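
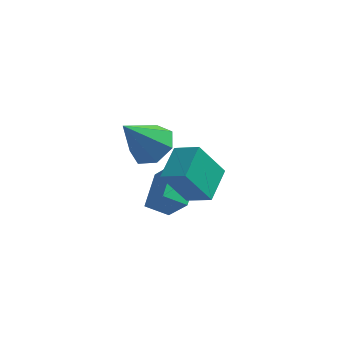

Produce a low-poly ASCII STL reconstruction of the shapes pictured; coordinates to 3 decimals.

solid 
facet normal -0.515 -0.139 0.846
outer loop
vertex -0.358 1.792 1.625
vertex -1.411 2.249 1.059
vertex -0.764 0.231 1.121
endloop
endfacet
facet normal 0.823 -0.357 0.442
outer loop
vertex 0.271 0.511 -0.579
vertex -0.358 1.792 1.625
vertex -0.764 0.231 1.121
endloop
endfacet
facet normal -0.515 -0.139 0.846
outer loop
vertex -0.764 0.231 1.121
vertex -1.411 2.249 1.059
vertex -1.817 0.688 0.555
endloop
endfacet
facet normal -0.240 -0.924 -0.298
outer loop
vertex -1.817 0.688 0.555
vertex 0.271 0.511 -0.579
vertex -0.764 0.231 1.121
endloop
endfacet
facet normal 0.240 0.924 0.298
outer loop
vertex -0.358 1.792 1.625
vertex -0.376 2.529 -0.641
vertex -1.411 2.249 1.059
endloop
endfacet
facet normal 0.823 -0.357 0.442
outer loop
vertex 0.677 2.072 -0.075
vertex -0.358 1.792 1.625
vertex 0.271 0.511 -0.579
endloop
endfacet
facet normal 0.240 0.924 0.298
outer loop
vertex 0.677 2.072 -0.075
vertex -0.376 2.529 -0.641
vertex -0.358 1.792 1.625
endloop
endfacet
facet normal -0.823 0.357 -0.442
outer loop
vertex -1.411 2.249 1.059
vertex -0.376 2.529 -0.641
vertex -1.817 0.688 0.555
endloop
endfacet
facet normal -0.240 -0.924 -0.298
outer loop
vertex -0.782 0.968 -1.145
vertex 0.271 0.511 -0.579
vertex -1.817 0.688 0.555
endloop
endfacet
facet normal -0.823 0.357 -0.442
outer loop
vertex -1.817 0.688 0.555
vertex -0.376 2.529 -0.641
vertex -0.782 0.968 -1.145
endloop
endfacet
facet normal 0.515 0.139 -0.846
outer loop
vertex -0.782 0.968 -1.145
vertex 0.677 2.072 -0.075
vertex 0.271 0.511 -0.579
endloop
endfacet
facet normal 0.515 0.139 -0.846
outer loop
vertex -0.376 2.529 -0.641
vertex 0.677 2.072 -0.075
vertex -0.782 0.968 -1.145
endloop
endfacet
facet normal 0.495 0.330 -0.804
outer loop
vertex -1.374 1.161 2.011
vertex -2.246 1.667 1.682
vertex -1.469 2.026 2.308
endloop
endfacet
facet normal 0.589 -0.204 0.782
outer loop
vertex -1.374 1.161 2.011
vertex -1.469 2.026 2.308
vertex -3.314 0.953 3.418
endloop
endfacet
facet normal 0.495 0.330 -0.804
outer loop
vertex -1.469 2.026 2.308
vertex -2.246 1.667 1.682
vertex -2.149 2.621 2.134
endloop
endfacet
facet normal 0.218 0.495 0.841
outer loop
vertex -1.469 2.026 2.308
vertex -2.149 2.621 2.134
vertex -3.314 0.953 3.418
endloop
endfacet
facet normal 0.495 0.331 -0.804
outer loop
vertex -2.149 2.621 2.134
vertex -2.246 1.667 1.682
vertex -2.902 2.498 1.62
endloop
endfacet
facet normal -0.467 0.721 0.512
outer loop
vertex -2.149 2.621 2.134
vertex -2.902 2.498 1.62
vertex -3.314 0.953 3.418
endloop
endfacet
facet normal 0.495 0.331 -0.804
outer loop
vertex -2.902 2.498 1.62
vertex -2.246 1.667 1.682
vertex -3.16 1.749 1.153
endloop
endfacet
facet normal -0.952 0.302 0.041
outer loop
vertex -2.902 2.498 1.62
vertex -3.16 1.749 1.153
vertex -3.314 0.953 3.418
endloop
endfacet
facet normal 0.495 0.331 -0.803
outer loop
vertex -3.16 1.749 1.153
vertex -2.246 1.667 1.682
vertex -2.73 0.939 1.084
endloop
endfacet
facet normal -0.870 -0.444 -0.215
outer loop
vertex -3.16 1.749 1.153
vertex -2.73 0.939 1.084
vertex -3.314 0.953 3.418
endloop
endfacet
facet normal 0.495 0.331 -0.803
outer loop
vertex -2.73 0.939 1.084
vertex -2.246 1.667 1.682
vertex -1.935 0.677 1.466
endloop
endfacet
facet normal -0.284 -0.957 -0.065
outer loop
vertex -2.73 0.939 1.084
vertex -1.935 0.677 1.466
vertex -3.314 0.953 3.418
endloop
endfacet
facet normal 0.495 0.331 -0.803
outer loop
vertex -1.935 0.677 1.466
vertex -2.246 1.667 1.682
vertex -1.374 1.161 2.011
endloop
endfacet
facet normal 0.366 -0.850 0.379
outer loop
vertex -1.935 0.677 1.466
vertex -1.374 1.161 2.011
vertex -3.314 0.953 3.418
endloop
endfacet
facet normal -0.481 0.380 -0.790
outer loop
vertex -2.645 2.167 -2.831
vertex -2.398 3.819 -2.186
vertex -1.641 2.242 -3.407
endloop
endfacet
facet normal -0.138 -0.923 -0.360
outer loop
vertex -0.802 1.581 -2.034
vertex -2.645 2.167 -2.831
vertex -1.641 2.242 -3.407
endloop
endfacet
facet normal -0.482 0.380 -0.789
outer loop
vertex -1.641 2.242 -3.407
vertex -2.398 3.819 -2.186
vertex -1.394 3.894 -2.763
endloop
endfacet
facet normal 0.865 0.065 -0.498
outer loop
vertex -1.394 3.894 -2.763
vertex -0.802 1.581 -2.034
vertex -1.641 2.242 -3.407
endloop
endfacet
facet normal -0.865 -0.065 0.497
outer loop
vertex -2.645 2.167 -2.831
vertex -1.559 3.158 -0.813
vertex -2.398 3.819 -2.186
endloop
endfacet
facet normal -0.138 -0.923 -0.360
outer loop
vertex -1.806 1.506 -1.457
vertex -2.645 2.167 -2.831
vertex -0.802 1.581 -2.034
endloop
endfacet
facet normal -0.865 -0.064 0.497
outer loop
vertex -1.806 1.506 -1.457
vertex -1.559 3.158 -0.813
vertex -2.645 2.167 -2.831
endloop
endfacet
facet normal 0.138 0.923 0.360
outer loop
vertex -2.398 3.819 -2.186
vertex -1.559 3.158 -0.813
vertex -1.394 3.894 -2.763
endloop
endfacet
facet normal 0.865 0.065 -0.497
outer loop
vertex -0.555 3.233 -1.389
vertex -0.802 1.581 -2.034
vertex -1.394 3.894 -2.763
endloop
endfacet
facet normal 0.138 0.923 0.360
outer loop
vertex -1.394 3.894 -2.763
vertex -1.559 3.158 -0.813
vertex -0.555 3.233 -1.389
endloop
endfacet
facet normal 0.482 -0.380 0.789
outer loop
vertex -0.555 3.233 -1.389
vertex -1.806 1.506 -1.457
vertex -0.802 1.581 -2.034
endloop
endfacet
facet normal 0.482 -0.380 0.790
outer loop
vertex -1.559 3.158 -0.813
vertex -1.806 1.506 -1.457
vertex -0.555 3.233 -1.389
endloop
endfacet

endsolid


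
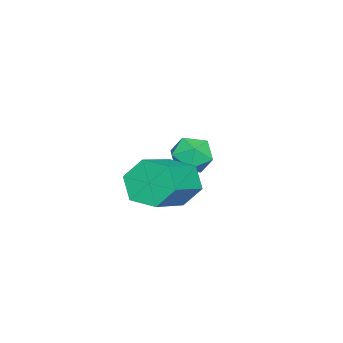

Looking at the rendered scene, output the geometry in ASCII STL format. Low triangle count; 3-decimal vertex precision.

solid 
facet normal -0.629 -0.055 0.775
outer loop
vertex -3.712 -1.941 1.856
vertex -4.083 -2.533 1.513
vertex -3.484 -2.673 1.989
endloop
endfacet
facet normal 0.012 0.182 0.983
outer loop
vertex -3.712 -1.941 1.856
vertex -3.484 -2.673 1.989
vertex -2.954 -2.114 1.879
endloop
endfacet
facet normal 0.158 0.774 0.613
outer loop
vertex -3.712 -1.941 1.856
vertex -2.954 -2.114 1.879
vertex -3.226 -1.628 1.336
endloop
endfacet
facet normal -0.392 0.903 0.177
outer loop
vertex -3.712 -1.941 1.856
vertex -3.226 -1.628 1.336
vertex -3.924 -1.887 1.109
endloop
endfacet
facet normal -0.878 0.390 0.277
outer loop
vertex -3.712 -1.941 1.856
vertex -3.924 -1.887 1.109
vertex -4.083 -2.533 1.513
endloop
endfacet
facet normal 0.496 -0.311 0.811
outer loop
vertex -2.954 -2.114 1.879
vertex -3.484 -2.673 1.989
vertex -2.856 -2.813 1.551
endloop
endfacet
facet normal -0.539 -0.696 0.474
outer loop
vertex -3.484 -2.673 1.989
vertex -4.083 -2.533 1.513
vertex -3.554 -3.072 1.324
endloop
endfacet
facet normal -0.943 0.024 -0.333
outer loop
vertex -4.083 -2.533 1.513
vertex -3.924 -1.887 1.109
vertex -3.826 -2.586 0.781
endloop
endfacet
facet normal -0.156 0.854 -0.496
outer loop
vertex -3.924 -1.887 1.109
vertex -3.226 -1.628 1.336
vertex -3.296 -2.027 0.671
endloop
endfacet
facet normal 0.734 0.646 0.211
outer loop
vertex -3.226 -1.628 1.336
vertex -2.954 -2.114 1.879
vertex -2.697 -2.167 1.147
endloop
endfacet
facet normal 0.392 -0.903 -0.177
outer loop
vertex -3.068 -2.759 0.804
vertex -2.856 -2.813 1.551
vertex -3.554 -3.072 1.324
endloop
endfacet
facet normal -0.158 -0.774 -0.613
outer loop
vertex -3.068 -2.759 0.804
vertex -3.554 -3.072 1.324
vertex -3.826 -2.586 0.781
endloop
endfacet
facet normal -0.012 -0.182 -0.983
outer loop
vertex -3.068 -2.759 0.804
vertex -3.826 -2.586 0.781
vertex -3.296 -2.027 0.671
endloop
endfacet
facet normal 0.629 0.055 -0.775
outer loop
vertex -3.068 -2.759 0.804
vertex -3.296 -2.027 0.671
vertex -2.697 -2.167 1.147
endloop
endfacet
facet normal 0.878 -0.390 -0.277
outer loop
vertex -3.068 -2.759 0.804
vertex -2.697 -2.167 1.147
vertex -2.856 -2.813 1.551
endloop
endfacet
facet normal 0.156 -0.854 0.496
outer loop
vertex -3.554 -3.072 1.324
vertex -2.856 -2.813 1.551
vertex -3.484 -2.673 1.989
endloop
endfacet
facet normal -0.734 -0.646 -0.211
outer loop
vertex -3.826 -2.586 0.781
vertex -3.554 -3.072 1.324
vertex -4.083 -2.533 1.513
endloop
endfacet
facet normal -0.496 0.311 -0.811
outer loop
vertex -3.296 -2.027 0.671
vertex -3.826 -2.586 0.781
vertex -3.924 -1.887 1.109
endloop
endfacet
facet normal 0.539 0.696 -0.474
outer loop
vertex -2.697 -2.167 1.147
vertex -3.296 -2.027 0.671
vertex -3.226 -1.628 1.336
endloop
endfacet
facet normal 0.943 -0.024 0.333
outer loop
vertex -2.856 -2.813 1.551
vertex -2.697 -2.167 1.147
vertex -2.954 -2.114 1.879
endloop
endfacet
facet normal -0.881 0.191 -0.432
outer loop
vertex -0.689 -1.799 0.746
vertex -1.1 -2.131 1.438
vertex -0.904 -1.283 1.413
endloop
endfacet
facet normal 0.403 0.782 -0.475
outer loop
vertex -0.689 -1.799 0.746
vertex -0.904 -1.283 1.413
vertex 0.871 -2.138 1.51
endloop
endfacet
facet normal 0.403 0.782 -0.475
outer loop
vertex 0.871 -2.138 1.51
vertex -0.904 -1.283 1.413
vertex 0.656 -1.622 2.177
endloop
endfacet
facet normal 0.881 -0.191 0.432
outer loop
vertex 0.871 -2.138 1.51
vertex 0.656 -1.622 2.177
vertex 0.46 -2.469 2.202
endloop
endfacet
facet normal -0.881 0.191 -0.432
outer loop
vertex -0.904 -1.283 1.413
vertex -1.1 -2.131 1.438
vertex -1.315 -1.615 2.105
endloop
endfacet
facet normal -0.012 0.904 0.427
outer loop
vertex -0.904 -1.283 1.413
vertex -1.315 -1.615 2.105
vertex 0.656 -1.622 2.177
endloop
endfacet
facet normal -0.012 0.904 0.427
outer loop
vertex 0.656 -1.622 2.177
vertex -1.315 -1.615 2.105
vertex 0.246 -1.954 2.869
endloop
endfacet
facet normal 0.882 -0.191 0.431
outer loop
vertex 0.656 -1.622 2.177
vertex 0.246 -1.954 2.869
vertex 0.46 -2.469 2.202
endloop
endfacet
facet normal -0.881 0.191 -0.432
outer loop
vertex -1.315 -1.615 2.105
vertex -1.1 -2.131 1.438
vertex -1.511 -2.462 2.13
endloop
endfacet
facet normal -0.415 0.123 0.902
outer loop
vertex -1.315 -1.615 2.105
vertex -1.511 -2.462 2.13
vertex 0.246 -1.954 2.869
endloop
endfacet
facet normal -0.415 0.123 0.902
outer loop
vertex 0.246 -1.954 2.869
vertex -1.511 -2.462 2.13
vertex 0.049 -2.801 2.894
endloop
endfacet
facet normal 0.881 -0.192 0.431
outer loop
vertex 0.246 -1.954 2.869
vertex 0.049 -2.801 2.894
vertex 0.46 -2.469 2.202
endloop
endfacet
facet normal -0.881 0.191 -0.432
outer loop
vertex -1.511 -2.462 2.13
vertex -1.1 -2.131 1.438
vertex -1.296 -2.978 1.463
endloop
endfacet
facet normal -0.403 -0.782 0.475
outer loop
vertex -1.511 -2.462 2.13
vertex -1.296 -2.978 1.463
vertex 0.049 -2.801 2.894
endloop
endfacet
facet normal -0.403 -0.782 0.475
outer loop
vertex 0.049 -2.801 2.894
vertex -1.296 -2.978 1.463
vertex 0.264 -3.317 2.227
endloop
endfacet
facet normal 0.881 -0.191 0.432
outer loop
vertex 0.049 -2.801 2.894
vertex 0.264 -3.317 2.227
vertex 0.46 -2.469 2.202
endloop
endfacet
facet normal -0.882 0.191 -0.431
outer loop
vertex -1.296 -2.978 1.463
vertex -1.1 -2.131 1.438
vertex -0.886 -2.646 0.771
endloop
endfacet
facet normal 0.012 -0.904 -0.427
outer loop
vertex -1.296 -2.978 1.463
vertex -0.886 -2.646 0.771
vertex 0.264 -3.317 2.227
endloop
endfacet
facet normal 0.012 -0.904 -0.427
outer loop
vertex 0.264 -3.317 2.227
vertex -0.886 -2.646 0.771
vertex 0.675 -2.985 1.535
endloop
endfacet
facet normal 0.881 -0.191 0.432
outer loop
vertex 0.264 -3.317 2.227
vertex 0.675 -2.985 1.535
vertex 0.46 -2.469 2.202
endloop
endfacet
facet normal -0.881 0.192 -0.431
outer loop
vertex -0.886 -2.646 0.771
vertex -1.1 -2.131 1.438
vertex -0.689 -1.799 0.746
endloop
endfacet
facet normal 0.415 -0.123 -0.902
outer loop
vertex -0.886 -2.646 0.771
vertex -0.689 -1.799 0.746
vertex 0.675 -2.985 1.535
endloop
endfacet
facet normal 0.415 -0.123 -0.902
outer loop
vertex 0.675 -2.985 1.535
vertex -0.689 -1.799 0.746
vertex 0.871 -2.138 1.51
endloop
endfacet
facet normal 0.881 -0.191 0.432
outer loop
vertex 0.675 -2.985 1.535
vertex 0.871 -2.138 1.51
vertex 0.46 -2.469 2.202
endloop
endfacet

endsolid


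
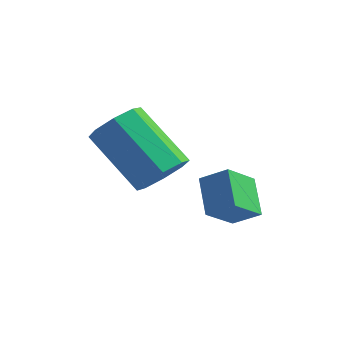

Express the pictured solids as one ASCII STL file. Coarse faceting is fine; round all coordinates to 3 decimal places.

solid 
facet normal -0.832 -0.147 -0.535
outer loop
vertex -1.687 2.28 -3.362
vertex -1.377 3.158 -4.086
vertex -1.096 1.492 -4.064
endloop
endfacet
facet normal -0.262 -0.744 0.615
outer loop
vertex -0.363 1.622 -3.594
vertex -1.687 2.28 -3.362
vertex -1.096 1.492 -4.064
endloop
endfacet
facet normal -0.832 -0.147 -0.534
outer loop
vertex -1.096 1.492 -4.064
vertex -1.377 3.158 -4.086
vertex -0.786 2.37 -4.789
endloop
endfacet
facet normal 0.488 -0.652 -0.581
outer loop
vertex -0.786 2.37 -4.789
vertex -0.363 1.622 -3.594
vertex -1.096 1.492 -4.064
endloop
endfacet
facet normal -0.488 0.651 0.581
outer loop
vertex -1.687 2.28 -3.362
vertex -0.644 3.288 -3.616
vertex -1.377 3.158 -4.086
endloop
endfacet
facet normal -0.262 -0.744 0.614
outer loop
vertex -0.954 2.41 -2.891
vertex -1.687 2.28 -3.362
vertex -0.363 1.622 -3.594
endloop
endfacet
facet normal -0.488 0.652 0.580
outer loop
vertex -0.954 2.41 -2.891
vertex -0.644 3.288 -3.616
vertex -1.687 2.28 -3.362
endloop
endfacet
facet normal 0.262 0.744 -0.614
outer loop
vertex -1.377 3.158 -4.086
vertex -0.644 3.288 -3.616
vertex -0.786 2.37 -4.789
endloop
endfacet
facet normal 0.489 -0.651 -0.581
outer loop
vertex -0.053 2.5 -4.318
vertex -0.363 1.622 -3.594
vertex -0.786 2.37 -4.789
endloop
endfacet
facet normal 0.263 0.744 -0.614
outer loop
vertex -0.786 2.37 -4.789
vertex -0.644 3.288 -3.616
vertex -0.053 2.5 -4.318
endloop
endfacet
facet normal 0.832 0.147 0.535
outer loop
vertex -0.053 2.5 -4.318
vertex -0.954 2.41 -2.891
vertex -0.363 1.622 -3.594
endloop
endfacet
facet normal 0.832 0.148 0.535
outer loop
vertex -0.644 3.288 -3.616
vertex -0.954 2.41 -2.891
vertex -0.053 2.5 -4.318
endloop
endfacet
facet normal 0.751 -0.164 -0.640
outer loop
vertex -1.629 1.256 -2.233
vertex -2.14 1.263 -2.835
vertex -1.706 1.809 -2.465
endloop
endfacet
facet normal 0.648 0.370 0.666
outer loop
vertex -1.629 1.256 -2.233
vertex -1.706 1.809 -2.465
vertex -3.169 1.591 -0.922
endloop
endfacet
facet normal 0.648 0.370 0.666
outer loop
vertex -3.169 1.591 -0.922
vertex -1.706 1.809 -2.465
vertex -3.246 2.144 -1.154
endloop
endfacet
facet normal -0.752 0.163 0.639
outer loop
vertex -3.169 1.591 -0.922
vertex -3.246 2.144 -1.154
vertex -3.68 1.597 -1.525
endloop
endfacet
facet normal 0.751 -0.164 -0.639
outer loop
vertex -1.706 1.809 -2.465
vertex -2.14 1.263 -2.835
vertex -2.037 2.042 -2.914
endloop
endfacet
facet normal 0.368 0.908 0.200
outer loop
vertex -1.706 1.809 -2.465
vertex -2.037 2.042 -2.914
vertex -3.246 2.144 -1.154
endloop
endfacet
facet normal 0.367 0.908 0.200
outer loop
vertex -3.246 2.144 -1.154
vertex -2.037 2.042 -2.914
vertex -3.578 2.377 -1.603
endloop
endfacet
facet normal -0.751 0.162 0.640
outer loop
vertex -3.246 2.144 -1.154
vertex -3.578 2.377 -1.603
vertex -3.68 1.597 -1.525
endloop
endfacet
facet normal 0.751 -0.164 -0.640
outer loop
vertex -2.037 2.042 -2.914
vertex -2.14 1.263 -2.835
vertex -2.429 1.819 -3.317
endloop
endfacet
facet normal -0.127 0.915 -0.383
outer loop
vertex -2.037 2.042 -2.914
vertex -2.429 1.819 -3.317
vertex -3.578 2.377 -1.603
endloop
endfacet
facet normal -0.128 0.914 -0.384
outer loop
vertex -3.578 2.377 -1.603
vertex -2.429 1.819 -3.317
vertex -3.969 2.153 -2.006
endloop
endfacet
facet normal -0.752 0.162 0.639
outer loop
vertex -3.578 2.377 -1.603
vertex -3.969 2.153 -2.006
vertex -3.68 1.597 -1.525
endloop
endfacet
facet normal 0.752 -0.163 -0.639
outer loop
vertex -2.429 1.819 -3.317
vertex -2.14 1.263 -2.835
vertex -2.651 1.269 -3.438
endloop
endfacet
facet normal -0.549 0.385 -0.742
outer loop
vertex -2.429 1.819 -3.317
vertex -2.651 1.269 -3.438
vertex -3.969 2.153 -2.006
endloop
endfacet
facet normal -0.548 0.385 -0.742
outer loop
vertex -3.969 2.153 -2.006
vertex -2.651 1.269 -3.438
vertex -4.191 1.604 -2.127
endloop
endfacet
facet normal -0.751 0.163 0.640
outer loop
vertex -3.969 2.153 -2.006
vertex -4.191 1.604 -2.127
vertex -3.68 1.597 -1.525
endloop
endfacet
facet normal 0.752 -0.163 -0.639
outer loop
vertex -2.651 1.269 -3.438
vertex -2.14 1.263 -2.835
vertex -2.574 0.716 -3.206
endloop
endfacet
facet normal -0.648 -0.370 -0.666
outer loop
vertex -2.651 1.269 -3.438
vertex -2.574 0.716 -3.206
vertex -4.191 1.604 -2.127
endloop
endfacet
facet normal -0.648 -0.370 -0.666
outer loop
vertex -4.191 1.604 -2.127
vertex -2.574 0.716 -3.206
vertex -4.114 1.051 -1.895
endloop
endfacet
facet normal -0.751 0.164 0.640
outer loop
vertex -4.191 1.604 -2.127
vertex -4.114 1.051 -1.895
vertex -3.68 1.597 -1.525
endloop
endfacet
facet normal 0.751 -0.162 -0.640
outer loop
vertex -2.574 0.716 -3.206
vertex -2.14 1.263 -2.835
vertex -2.242 0.483 -2.757
endloop
endfacet
facet normal -0.368 -0.908 -0.200
outer loop
vertex -2.574 0.716 -3.206
vertex -2.242 0.483 -2.757
vertex -4.114 1.051 -1.895
endloop
endfacet
facet normal -0.368 -0.908 -0.200
outer loop
vertex -4.114 1.051 -1.895
vertex -2.242 0.483 -2.757
vertex -3.783 0.818 -1.446
endloop
endfacet
facet normal -0.751 0.164 0.639
outer loop
vertex -4.114 1.051 -1.895
vertex -3.783 0.818 -1.446
vertex -3.68 1.597 -1.525
endloop
endfacet
facet normal 0.752 -0.162 -0.639
outer loop
vertex -2.242 0.483 -2.757
vertex -2.14 1.263 -2.835
vertex -1.851 0.707 -2.354
endloop
endfacet
facet normal 0.128 -0.914 0.384
outer loop
vertex -2.242 0.483 -2.757
vertex -1.851 0.707 -2.354
vertex -3.783 0.818 -1.446
endloop
endfacet
facet normal 0.127 -0.915 0.383
outer loop
vertex -3.783 0.818 -1.446
vertex -1.851 0.707 -2.354
vertex -3.391 1.041 -1.043
endloop
endfacet
facet normal -0.751 0.164 0.640
outer loop
vertex -3.783 0.818 -1.446
vertex -3.391 1.041 -1.043
vertex -3.68 1.597 -1.525
endloop
endfacet
facet normal 0.751 -0.163 -0.640
outer loop
vertex -1.851 0.707 -2.354
vertex -2.14 1.263 -2.835
vertex -1.629 1.256 -2.233
endloop
endfacet
facet normal 0.548 -0.385 0.742
outer loop
vertex -1.851 0.707 -2.354
vertex -1.629 1.256 -2.233
vertex -3.391 1.041 -1.043
endloop
endfacet
facet normal 0.548 -0.385 0.742
outer loop
vertex -3.391 1.041 -1.043
vertex -1.629 1.256 -2.233
vertex -3.169 1.591 -0.922
endloop
endfacet
facet normal -0.752 0.163 0.639
outer loop
vertex -3.391 1.041 -1.043
vertex -3.169 1.591 -0.922
vertex -3.68 1.597 -1.525
endloop
endfacet

endsolid


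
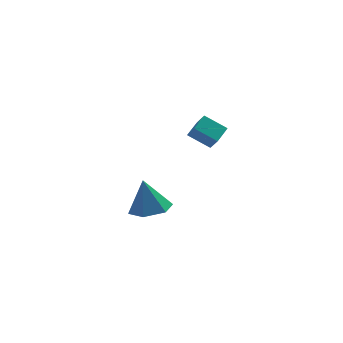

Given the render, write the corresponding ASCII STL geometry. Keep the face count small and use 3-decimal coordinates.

solid 
facet normal -0.614 -0.706 -0.353
outer loop
vertex -0.247 -2.326 1.788
vertex -0.428 -1.853 1.156
vertex 0.601 -2.775 1.211
endloop
endfacet
facet normal 0.223 -0.583 0.781
outer loop
vertex 1.148 -2.147 1.524
vertex -0.247 -2.326 1.788
vertex 0.601 -2.775 1.211
endloop
endfacet
facet normal -0.614 -0.707 -0.351
outer loop
vertex 0.601 -2.775 1.211
vertex -0.428 -1.853 1.156
vertex 0.42 -2.303 0.578
endloop
endfacet
facet normal 0.757 -0.402 -0.516
outer loop
vertex 0.42 -2.303 0.578
vertex 1.148 -2.147 1.524
vertex 0.601 -2.775 1.211
endloop
endfacet
facet normal -0.756 0.401 0.517
outer loop
vertex -0.247 -2.326 1.788
vertex 0.119 -1.225 1.469
vertex -0.428 -1.853 1.156
endloop
endfacet
facet normal 0.223 -0.584 0.781
outer loop
vertex 0.3 -1.697 2.102
vertex -0.247 -2.326 1.788
vertex 1.148 -2.147 1.524
endloop
endfacet
facet normal -0.757 0.401 0.516
outer loop
vertex 0.3 -1.697 2.102
vertex 0.119 -1.225 1.469
vertex -0.247 -2.326 1.788
endloop
endfacet
facet normal -0.223 0.583 -0.781
outer loop
vertex -0.428 -1.853 1.156
vertex 0.119 -1.225 1.469
vertex 0.42 -2.303 0.578
endloop
endfacet
facet normal 0.757 -0.400 -0.516
outer loop
vertex 0.967 -1.674 0.892
vertex 1.148 -2.147 1.524
vertex 0.42 -2.303 0.578
endloop
endfacet
facet normal -0.223 0.583 -0.781
outer loop
vertex 0.42 -2.303 0.578
vertex 0.119 -1.225 1.469
vertex 0.967 -1.674 0.892
endloop
endfacet
facet normal 0.615 0.706 0.352
outer loop
vertex 0.967 -1.674 0.892
vertex 0.3 -1.697 2.102
vertex 1.148 -2.147 1.524
endloop
endfacet
facet normal 0.614 0.707 0.352
outer loop
vertex 0.119 -1.225 1.469
vertex 0.3 -1.697 2.102
vertex 0.967 -1.674 0.892
endloop
endfacet
facet normal 0.155 -0.212 -0.965
outer loop
vertex -1.018 1.17 -4.596
vertex -1.503 0.337 -4.491
vertex -1.976 1.145 -4.744
endloop
endfacet
facet normal -0.064 0.966 0.251
outer loop
vertex -1.018 1.17 -4.596
vertex -1.976 1.145 -4.744
vertex -1.757 0.683 -2.909
endloop
endfacet
facet normal 0.154 -0.212 -0.965
outer loop
vertex -1.976 1.145 -4.744
vertex -1.503 0.337 -4.491
vertex -2.462 0.312 -4.639
endloop
endfacet
facet normal -0.828 0.512 0.228
outer loop
vertex -1.976 1.145 -4.744
vertex -2.462 0.312 -4.639
vertex -1.757 0.683 -2.909
endloop
endfacet
facet normal 0.154 -0.211 -0.965
outer loop
vertex -2.462 0.312 -4.639
vertex -1.503 0.337 -4.491
vertex -1.989 -0.496 -4.387
endloop
endfacet
facet normal -0.835 -0.359 0.417
outer loop
vertex -2.462 0.312 -4.639
vertex -1.989 -0.496 -4.387
vertex -1.757 0.683 -2.909
endloop
endfacet
facet normal 0.154 -0.211 -0.965
outer loop
vertex -1.989 -0.496 -4.387
vertex -1.503 0.337 -4.491
vertex -1.031 -0.472 -4.239
endloop
endfacet
facet normal -0.078 -0.773 0.629
outer loop
vertex -1.989 -0.496 -4.387
vertex -1.031 -0.472 -4.239
vertex -1.757 0.683 -2.909
endloop
endfacet
facet normal 0.153 -0.211 -0.965
outer loop
vertex -1.031 -0.472 -4.239
vertex -1.503 0.337 -4.491
vertex -0.545 0.361 -4.344
endloop
endfacet
facet normal 0.688 -0.319 0.652
outer loop
vertex -1.031 -0.472 -4.239
vertex -0.545 0.361 -4.344
vertex -1.757 0.683 -2.909
endloop
endfacet
facet normal 0.153 -0.211 -0.965
outer loop
vertex -0.545 0.361 -4.344
vertex -1.503 0.337 -4.491
vertex -1.018 1.17 -4.596
endloop
endfacet
facet normal 0.695 0.550 0.463
outer loop
vertex -0.545 0.361 -4.344
vertex -1.018 1.17 -4.596
vertex -1.757 0.683 -2.909
endloop
endfacet

endsolid


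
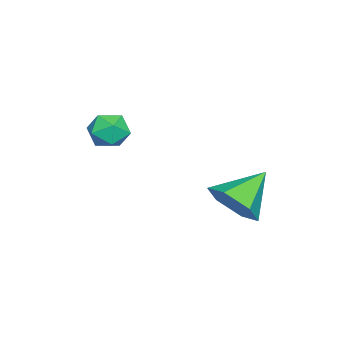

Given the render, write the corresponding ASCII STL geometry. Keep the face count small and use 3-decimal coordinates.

solid 
facet normal 0.702 -0.439 -0.560
outer loop
vertex -1.066 0.943 0.123
vertex -1.678 1.085 -0.755
vertex -0.969 1.845 -0.462
endloop
endfacet
facet normal 0.303 0.495 0.814
outer loop
vertex -1.066 0.943 0.123
vertex -0.969 1.845 -0.462
vertex -2.942 1.875 0.255
endloop
endfacet
facet normal 0.702 -0.438 -0.561
outer loop
vertex -0.969 1.845 -0.462
vertex -1.678 1.085 -0.755
vertex -1.582 1.988 -1.34
endloop
endfacet
facet normal 0.059 0.991 0.120
outer loop
vertex -0.969 1.845 -0.462
vertex -1.582 1.988 -1.34
vertex -2.942 1.875 0.255
endloop
endfacet
facet normal 0.702 -0.438 -0.561
outer loop
vertex -1.582 1.988 -1.34
vertex -1.678 1.085 -0.755
vertex -2.291 1.228 -1.633
endloop
endfacet
facet normal -0.568 0.698 -0.435
outer loop
vertex -1.582 1.988 -1.34
vertex -2.291 1.228 -1.633
vertex -2.942 1.875 0.255
endloop
endfacet
facet normal 0.702 -0.438 -0.561
outer loop
vertex -2.291 1.228 -1.633
vertex -1.678 1.085 -0.755
vertex -2.387 0.325 -1.048
endloop
endfacet
facet normal -0.951 -0.091 -0.297
outer loop
vertex -2.291 1.228 -1.633
vertex -2.387 0.325 -1.048
vertex -2.942 1.875 0.255
endloop
endfacet
facet normal 0.702 -0.439 -0.560
outer loop
vertex -2.387 0.325 -1.048
vertex -1.678 1.085 -0.755
vertex -1.775 0.183 -0.17
endloop
endfacet
facet normal -0.706 -0.587 0.397
outer loop
vertex -2.387 0.325 -1.048
vertex -1.775 0.183 -0.17
vertex -2.942 1.875 0.255
endloop
endfacet
facet normal 0.702 -0.439 -0.560
outer loop
vertex -1.775 0.183 -0.17
vertex -1.678 1.085 -0.755
vertex -1.066 0.943 0.123
endloop
endfacet
facet normal -0.079 -0.294 0.953
outer loop
vertex -1.775 0.183 -0.17
vertex -1.066 0.943 0.123
vertex -2.942 1.875 0.255
endloop
endfacet
facet normal -0.890 0.212 0.404
outer loop
vertex -1.067 -2.394 2.621
vertex -1.038 -3.073 3.041
vertex -0.738 -2.4 3.349
endloop
endfacet
facet normal -0.534 0.809 0.248
outer loop
vertex -1.067 -2.394 2.621
vertex -0.738 -2.4 3.349
vertex -0.391 -1.99 2.758
endloop
endfacet
facet normal -0.389 0.803 -0.451
outer loop
vertex -1.067 -2.394 2.621
vertex -0.391 -1.99 2.758
vertex -0.476 -2.41 2.083
endloop
endfacet
facet normal -0.656 0.202 -0.727
outer loop
vertex -1.067 -2.394 2.621
vertex -0.476 -2.41 2.083
vertex -0.876 -3.08 2.258
endloop
endfacet
facet normal -0.966 -0.164 -0.198
outer loop
vertex -1.067 -2.394 2.621
vertex -0.876 -3.08 2.258
vertex -1.038 -3.073 3.041
endloop
endfacet
facet normal 0.086 0.794 0.601
outer loop
vertex -0.391 -1.99 2.758
vertex -0.738 -2.4 3.349
vertex 0.056 -2.42 3.262
endloop
endfacet
facet normal -0.491 -0.172 0.854
outer loop
vertex -0.738 -2.4 3.349
vertex -1.038 -3.073 3.041
vertex -0.344 -3.09 3.437
endloop
endfacet
facet normal -0.615 -0.780 -0.120
outer loop
vertex -1.038 -3.073 3.041
vertex -0.876 -3.08 2.258
vertex -0.429 -3.51 2.762
endloop
endfacet
facet normal -0.112 -0.188 -0.976
outer loop
vertex -0.876 -3.08 2.258
vertex -0.476 -2.41 2.083
vertex -0.082 -3.1 2.171
endloop
endfacet
facet normal 0.321 0.785 -0.529
outer loop
vertex -0.476 -2.41 2.083
vertex -0.391 -1.99 2.758
vertex 0.218 -2.427 2.479
endloop
endfacet
facet normal 0.656 -0.202 0.727
outer loop
vertex 0.247 -3.106 2.899
vertex 0.056 -2.42 3.262
vertex -0.344 -3.09 3.437
endloop
endfacet
facet normal 0.389 -0.803 0.451
outer loop
vertex 0.247 -3.106 2.899
vertex -0.344 -3.09 3.437
vertex -0.429 -3.51 2.762
endloop
endfacet
facet normal 0.534 -0.809 -0.248
outer loop
vertex 0.247 -3.106 2.899
vertex -0.429 -3.51 2.762
vertex -0.082 -3.1 2.171
endloop
endfacet
facet normal 0.890 -0.212 -0.404
outer loop
vertex 0.247 -3.106 2.899
vertex -0.082 -3.1 2.171
vertex 0.218 -2.427 2.479
endloop
endfacet
facet normal 0.966 0.164 0.198
outer loop
vertex 0.247 -3.106 2.899
vertex 0.218 -2.427 2.479
vertex 0.056 -2.42 3.262
endloop
endfacet
facet normal 0.112 0.188 0.976
outer loop
vertex -0.344 -3.09 3.437
vertex 0.056 -2.42 3.262
vertex -0.738 -2.4 3.349
endloop
endfacet
facet normal -0.321 -0.785 0.529
outer loop
vertex -0.429 -3.51 2.762
vertex -0.344 -3.09 3.437
vertex -1.038 -3.073 3.041
endloop
endfacet
facet normal -0.086 -0.794 -0.601
outer loop
vertex -0.082 -3.1 2.171
vertex -0.429 -3.51 2.762
vertex -0.876 -3.08 2.258
endloop
endfacet
facet normal 0.491 0.172 -0.854
outer loop
vertex 0.218 -2.427 2.479
vertex -0.082 -3.1 2.171
vertex -0.476 -2.41 2.083
endloop
endfacet
facet normal 0.615 0.780 0.120
outer loop
vertex 0.056 -2.42 3.262
vertex 0.218 -2.427 2.479
vertex -0.391 -1.99 2.758
endloop
endfacet

endsolid


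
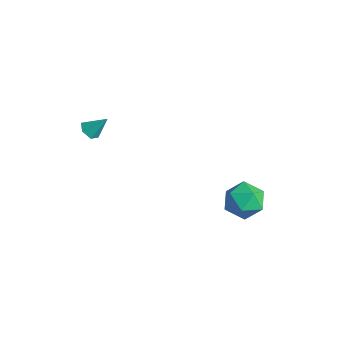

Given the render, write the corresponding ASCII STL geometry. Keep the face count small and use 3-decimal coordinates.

solid 
facet normal -0.936 0.255 0.243
outer loop
vertex 2.334 3.969 -3.172
vertex 2.116 2.858 -2.847
vertex 2.531 3.632 -2.061
endloop
endfacet
facet normal -0.491 0.805 0.331
outer loop
vertex 2.334 3.969 -3.172
vertex 2.531 3.632 -2.061
vertex 3.304 4.33 -2.611
endloop
endfacet
facet normal -0.179 0.939 -0.295
outer loop
vertex 2.334 3.969 -3.172
vertex 3.304 4.33 -2.611
vertex 3.367 3.988 -3.736
endloop
endfacet
facet normal -0.430 0.470 -0.771
outer loop
vertex 2.334 3.969 -3.172
vertex 3.367 3.988 -3.736
vertex 2.634 3.078 -3.882
endloop
endfacet
facet normal -0.897 0.048 -0.439
outer loop
vertex 2.334 3.969 -3.172
vertex 2.634 3.078 -3.882
vertex 2.116 2.858 -2.847
endloop
endfacet
facet normal 0.016 0.608 0.794
outer loop
vertex 3.304 4.33 -2.611
vertex 2.531 3.632 -2.061
vertex 3.686 3.442 -1.938
endloop
endfacet
facet normal -0.704 -0.284 0.651
outer loop
vertex 2.531 3.632 -2.061
vertex 2.116 2.858 -2.847
vertex 2.953 2.532 -2.084
endloop
endfacet
facet normal -0.642 -0.619 -0.453
outer loop
vertex 2.116 2.858 -2.847
vertex 2.634 3.078 -3.882
vertex 3.016 2.19 -3.209
endloop
endfacet
facet normal 0.116 0.065 -0.991
outer loop
vertex 2.634 3.078 -3.882
vertex 3.367 3.988 -3.736
vertex 3.789 2.888 -3.759
endloop
endfacet
facet normal 0.522 0.824 -0.221
outer loop
vertex 3.367 3.988 -3.736
vertex 3.304 4.33 -2.611
vertex 4.204 3.662 -2.973
endloop
endfacet
facet normal 0.430 -0.470 0.771
outer loop
vertex 3.986 2.551 -2.648
vertex 3.686 3.442 -1.938
vertex 2.953 2.532 -2.084
endloop
endfacet
facet normal 0.179 -0.939 0.295
outer loop
vertex 3.986 2.551 -2.648
vertex 2.953 2.532 -2.084
vertex 3.016 2.19 -3.209
endloop
endfacet
facet normal 0.491 -0.805 -0.331
outer loop
vertex 3.986 2.551 -2.648
vertex 3.016 2.19 -3.209
vertex 3.789 2.888 -3.759
endloop
endfacet
facet normal 0.936 -0.255 -0.243
outer loop
vertex 3.986 2.551 -2.648
vertex 3.789 2.888 -3.759
vertex 4.204 3.662 -2.973
endloop
endfacet
facet normal 0.897 -0.048 0.439
outer loop
vertex 3.986 2.551 -2.648
vertex 4.204 3.662 -2.973
vertex 3.686 3.442 -1.938
endloop
endfacet
facet normal -0.116 -0.065 0.991
outer loop
vertex 2.953 2.532 -2.084
vertex 3.686 3.442 -1.938
vertex 2.531 3.632 -2.061
endloop
endfacet
facet normal -0.522 -0.824 0.221
outer loop
vertex 3.016 2.19 -3.209
vertex 2.953 2.532 -2.084
vertex 2.116 2.858 -2.847
endloop
endfacet
facet normal -0.016 -0.608 -0.794
outer loop
vertex 3.789 2.888 -3.759
vertex 3.016 2.19 -3.209
vertex 2.634 3.078 -3.882
endloop
endfacet
facet normal 0.704 0.284 -0.651
outer loop
vertex 4.204 3.662 -2.973
vertex 3.789 2.888 -3.759
vertex 3.367 3.988 -3.736
endloop
endfacet
facet normal 0.642 0.619 0.453
outer loop
vertex 3.686 3.442 -1.938
vertex 4.204 3.662 -2.973
vertex 3.304 4.33 -2.611
endloop
endfacet
facet normal -0.397 -0.555 -0.731
outer loop
vertex 0.082 -3.644 3.19
vertex -0.454 -3.395 3.292
vertex -0.078 -3.145 2.898
endloop
endfacet
facet normal 0.963 0.210 -0.168
outer loop
vertex 0.082 -3.644 3.19
vertex -0.078 -3.145 2.898
vertex 0.054 -2.685 4.228
endloop
endfacet
facet normal -0.397 -0.555 -0.731
outer loop
vertex -0.078 -3.145 2.898
vertex -0.454 -3.395 3.292
vertex -0.614 -2.896 3.0
endloop
endfacet
facet normal 0.343 0.877 -0.337
outer loop
vertex -0.078 -3.145 2.898
vertex -0.614 -2.896 3.0
vertex 0.054 -2.685 4.228
endloop
endfacet
facet normal -0.397 -0.555 -0.731
outer loop
vertex -0.614 -2.896 3.0
vertex -0.454 -3.395 3.292
vertex -0.991 -3.147 3.395
endloop
endfacet
facet normal -0.472 0.875 0.106
outer loop
vertex -0.614 -2.896 3.0
vertex -0.991 -3.147 3.395
vertex 0.054 -2.685 4.228
endloop
endfacet
facet normal -0.397 -0.556 -0.731
outer loop
vertex -0.991 -3.147 3.395
vertex -0.454 -3.395 3.292
vertex -0.83 -3.646 3.687
endloop
endfacet
facet normal -0.664 0.206 0.719
outer loop
vertex -0.991 -3.147 3.395
vertex -0.83 -3.646 3.687
vertex 0.054 -2.685 4.228
endloop
endfacet
facet normal -0.397 -0.555 -0.731
outer loop
vertex -0.83 -3.646 3.687
vertex -0.454 -3.395 3.292
vertex -0.294 -3.894 3.584
endloop
endfacet
facet normal -0.042 -0.460 0.887
outer loop
vertex -0.83 -3.646 3.687
vertex -0.294 -3.894 3.584
vertex 0.054 -2.685 4.228
endloop
endfacet
facet normal -0.397 -0.555 -0.731
outer loop
vertex -0.294 -3.894 3.584
vertex -0.454 -3.395 3.292
vertex 0.082 -3.644 3.19
endloop
endfacet
facet normal 0.770 -0.458 0.444
outer loop
vertex -0.294 -3.894 3.584
vertex 0.082 -3.644 3.19
vertex 0.054 -2.685 4.228
endloop
endfacet

endsolid


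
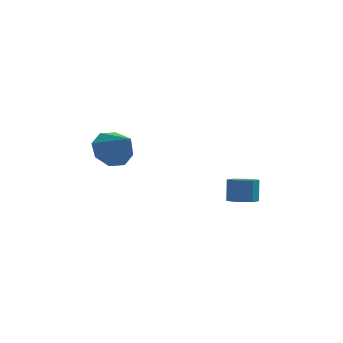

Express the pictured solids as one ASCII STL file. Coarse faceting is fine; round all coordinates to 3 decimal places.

solid 
facet normal -0.032 -0.432 -0.901
outer loop
vertex 1.558 -3.343 -3.966
vertex 1.213 -2.863 -4.184
vertex 1.842 -2.839 -4.218
endloop
endfacet
facet normal 0.892 -0.419 0.168
outer loop
vertex 1.558 -3.343 -3.966
vertex 1.842 -2.839 -4.218
vertex 1.592 -2.897 -3.038
endloop
endfacet
facet normal 0.892 -0.419 0.168
outer loop
vertex 1.592 -2.897 -3.038
vertex 1.842 -2.839 -4.218
vertex 1.876 -2.394 -3.29
endloop
endfacet
facet normal 0.033 0.433 0.901
outer loop
vertex 1.592 -2.897 -3.038
vertex 1.876 -2.394 -3.29
vertex 1.247 -2.417 -3.256
endloop
endfacet
facet normal -0.032 -0.433 -0.901
outer loop
vertex 1.842 -2.839 -4.218
vertex 1.213 -2.863 -4.184
vertex 1.496 -2.36 -4.436
endloop
endfacet
facet normal 0.835 0.484 -0.263
outer loop
vertex 1.842 -2.839 -4.218
vertex 1.496 -2.36 -4.436
vertex 1.876 -2.394 -3.29
endloop
endfacet
facet normal 0.835 0.483 -0.263
outer loop
vertex 1.876 -2.394 -3.29
vertex 1.496 -2.36 -4.436
vertex 1.53 -1.914 -3.508
endloop
endfacet
facet normal 0.033 0.433 0.901
outer loop
vertex 1.876 -2.394 -3.29
vertex 1.53 -1.914 -3.508
vertex 1.247 -2.417 -3.256
endloop
endfacet
facet normal -0.033 -0.433 -0.901
outer loop
vertex 1.496 -2.36 -4.436
vertex 1.213 -2.863 -4.184
vertex 0.868 -2.383 -4.402
endloop
endfacet
facet normal -0.056 0.901 -0.431
outer loop
vertex 1.496 -2.36 -4.436
vertex 0.868 -2.383 -4.402
vertex 1.53 -1.914 -3.508
endloop
endfacet
facet normal -0.056 0.901 -0.431
outer loop
vertex 1.53 -1.914 -3.508
vertex 0.868 -2.383 -4.402
vertex 0.902 -1.937 -3.474
endloop
endfacet
facet normal 0.033 0.433 0.901
outer loop
vertex 1.53 -1.914 -3.508
vertex 0.902 -1.937 -3.474
vertex 1.247 -2.417 -3.256
endloop
endfacet
facet normal -0.033 -0.433 -0.901
outer loop
vertex 0.868 -2.383 -4.402
vertex 1.213 -2.863 -4.184
vertex 0.584 -2.886 -4.15
endloop
endfacet
facet normal -0.892 0.419 -0.169
outer loop
vertex 0.868 -2.383 -4.402
vertex 0.584 -2.886 -4.15
vertex 0.902 -1.937 -3.474
endloop
endfacet
facet normal -0.892 0.419 -0.168
outer loop
vertex 0.902 -1.937 -3.474
vertex 0.584 -2.886 -4.15
vertex 0.618 -2.441 -3.222
endloop
endfacet
facet normal 0.032 0.432 0.901
outer loop
vertex 0.902 -1.937 -3.474
vertex 0.618 -2.441 -3.222
vertex 1.247 -2.417 -3.256
endloop
endfacet
facet normal -0.033 -0.433 -0.901
outer loop
vertex 0.584 -2.886 -4.15
vertex 1.213 -2.863 -4.184
vertex 0.93 -3.366 -3.932
endloop
endfacet
facet normal -0.835 -0.483 0.262
outer loop
vertex 0.584 -2.886 -4.15
vertex 0.93 -3.366 -3.932
vertex 0.618 -2.441 -3.222
endloop
endfacet
facet normal -0.835 -0.483 0.263
outer loop
vertex 0.618 -2.441 -3.222
vertex 0.93 -3.366 -3.932
vertex 0.964 -2.92 -3.004
endloop
endfacet
facet normal 0.032 0.433 0.901
outer loop
vertex 0.618 -2.441 -3.222
vertex 0.964 -2.92 -3.004
vertex 1.247 -2.417 -3.256
endloop
endfacet
facet normal -0.033 -0.433 -0.901
outer loop
vertex 0.93 -3.366 -3.932
vertex 1.213 -2.863 -4.184
vertex 1.558 -3.343 -3.966
endloop
endfacet
facet normal 0.056 -0.901 0.431
outer loop
vertex 0.93 -3.366 -3.932
vertex 1.558 -3.343 -3.966
vertex 0.964 -2.92 -3.004
endloop
endfacet
facet normal 0.056 -0.901 0.431
outer loop
vertex 0.964 -2.92 -3.004
vertex 1.558 -3.343 -3.966
vertex 1.592 -2.897 -3.038
endloop
endfacet
facet normal 0.033 0.433 0.901
outer loop
vertex 0.964 -2.92 -3.004
vertex 1.592 -2.897 -3.038
vertex 1.247 -2.417 -3.256
endloop
endfacet
facet normal -0.454 0.582 -0.674
outer loop
vertex -2.992 -2.233 -1.879
vertex -3.782 -2.379 -1.473
vertex -3.126 -1.769 -1.388
endloop
endfacet
facet normal 0.981 0.126 0.149
outer loop
vertex -2.992 -2.233 -1.879
vertex -3.126 -1.769 -1.388
vertex -3.078 -3.281 -0.427
endloop
endfacet
facet normal -0.454 0.582 -0.675
outer loop
vertex -3.126 -1.769 -1.388
vertex -3.782 -2.379 -1.473
vertex -3.645 -1.662 -0.947
endloop
endfacet
facet normal 0.635 0.429 0.643
outer loop
vertex -3.126 -1.769 -1.388
vertex -3.645 -1.662 -0.947
vertex -3.078 -3.281 -0.427
endloop
endfacet
facet normal -0.455 0.582 -0.675
outer loop
vertex -3.645 -1.662 -0.947
vertex -3.782 -2.379 -1.473
vertex -4.243 -1.975 -0.814
endloop
endfacet
facet normal 0.043 0.319 0.947
outer loop
vertex -3.645 -1.662 -0.947
vertex -4.243 -1.975 -0.814
vertex -3.078 -3.281 -0.427
endloop
endfacet
facet normal -0.454 0.582 -0.675
outer loop
vertex -4.243 -1.975 -0.814
vertex -3.782 -2.379 -1.473
vertex -4.572 -2.525 -1.067
endloop
endfacet
facet normal -0.448 -0.138 0.883
outer loop
vertex -4.243 -1.975 -0.814
vertex -4.572 -2.525 -1.067
vertex -3.078 -3.281 -0.427
endloop
endfacet
facet normal -0.454 0.582 -0.675
outer loop
vertex -4.572 -2.525 -1.067
vertex -3.782 -2.379 -1.473
vertex -4.438 -2.99 -1.558
endloop
endfacet
facet normal -0.551 -0.676 0.489
outer loop
vertex -4.572 -2.525 -1.067
vertex -4.438 -2.99 -1.558
vertex -3.078 -3.281 -0.427
endloop
endfacet
facet normal -0.455 0.582 -0.674
outer loop
vertex -4.438 -2.99 -1.558
vertex -3.782 -2.379 -1.473
vertex -3.92 -3.096 -1.999
endloop
endfacet
facet normal -0.205 -0.979 -0.005
outer loop
vertex -4.438 -2.99 -1.558
vertex -3.92 -3.096 -1.999
vertex -3.078 -3.281 -0.427
endloop
endfacet
facet normal -0.454 0.582 -0.674
outer loop
vertex -3.92 -3.096 -1.999
vertex -3.782 -2.379 -1.473
vertex -3.321 -2.783 -2.132
endloop
endfacet
facet normal 0.386 -0.869 -0.309
outer loop
vertex -3.92 -3.096 -1.999
vertex -3.321 -2.783 -2.132
vertex -3.078 -3.281 -0.427
endloop
endfacet
facet normal -0.454 0.582 -0.675
outer loop
vertex -3.321 -2.783 -2.132
vertex -3.782 -2.379 -1.473
vertex -2.992 -2.233 -1.879
endloop
endfacet
facet normal 0.878 -0.412 -0.245
outer loop
vertex -3.321 -2.783 -2.132
vertex -2.992 -2.233 -1.879
vertex -3.078 -3.281 -0.427
endloop
endfacet

endsolid


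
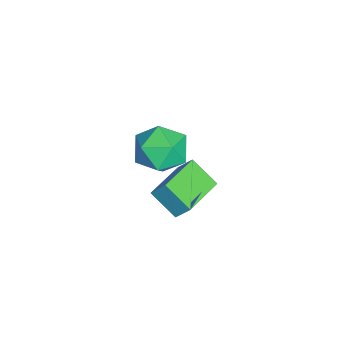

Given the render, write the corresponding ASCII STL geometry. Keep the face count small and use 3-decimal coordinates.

solid 
facet normal -0.835 0.551 -0.011
outer loop
vertex 0.697 -2.263 -0.28
vertex 0.242 -2.937 0.513
vertex 0.841 -2.023 0.821
endloop
endfacet
facet normal -0.265 0.949 -0.172
outer loop
vertex 0.697 -2.263 -0.28
vertex 0.841 -2.023 0.821
vertex 1.709 -1.912 0.097
endloop
endfacet
facet normal 0.048 0.664 -0.746
outer loop
vertex 0.697 -2.263 -0.28
vertex 1.709 -1.912 0.097
vertex 1.646 -2.757 -0.659
endloop
endfacet
facet normal -0.329 0.089 -0.940
outer loop
vertex 0.697 -2.263 -0.28
vertex 1.646 -2.757 -0.659
vertex 0.74 -3.391 -0.402
endloop
endfacet
facet normal -0.874 0.019 -0.485
outer loop
vertex 0.697 -2.263 -0.28
vertex 0.74 -3.391 -0.402
vertex 0.242 -2.937 0.513
endloop
endfacet
facet normal 0.194 0.908 0.372
outer loop
vertex 1.709 -1.912 0.097
vertex 0.841 -2.023 0.821
vertex 1.88 -2.369 1.122
endloop
endfacet
facet normal -0.727 0.263 0.634
outer loop
vertex 0.841 -2.023 0.821
vertex 0.242 -2.937 0.513
vertex 0.974 -3.003 1.379
endloop
endfacet
facet normal -0.791 -0.597 -0.134
outer loop
vertex 0.242 -2.937 0.513
vertex 0.74 -3.391 -0.402
vertex 0.911 -3.848 0.623
endloop
endfacet
facet normal 0.091 -0.483 -0.871
outer loop
vertex 0.74 -3.391 -0.402
vertex 1.646 -2.757 -0.659
vertex 1.779 -3.737 -0.101
endloop
endfacet
facet normal 0.700 0.447 -0.557
outer loop
vertex 1.646 -2.757 -0.659
vertex 1.709 -1.912 0.097
vertex 2.378 -2.823 0.207
endloop
endfacet
facet normal 0.329 -0.089 0.940
outer loop
vertex 1.923 -3.497 1.0
vertex 1.88 -2.369 1.122
vertex 0.974 -3.003 1.379
endloop
endfacet
facet normal -0.048 -0.664 0.746
outer loop
vertex 1.923 -3.497 1.0
vertex 0.974 -3.003 1.379
vertex 0.911 -3.848 0.623
endloop
endfacet
facet normal 0.265 -0.949 0.172
outer loop
vertex 1.923 -3.497 1.0
vertex 0.911 -3.848 0.623
vertex 1.779 -3.737 -0.101
endloop
endfacet
facet normal 0.835 -0.551 0.011
outer loop
vertex 1.923 -3.497 1.0
vertex 1.779 -3.737 -0.101
vertex 2.378 -2.823 0.207
endloop
endfacet
facet normal 0.874 -0.019 0.485
outer loop
vertex 1.923 -3.497 1.0
vertex 2.378 -2.823 0.207
vertex 1.88 -2.369 1.122
endloop
endfacet
facet normal -0.091 0.483 0.871
outer loop
vertex 0.974 -3.003 1.379
vertex 1.88 -2.369 1.122
vertex 0.841 -2.023 0.821
endloop
endfacet
facet normal -0.700 -0.447 0.557
outer loop
vertex 0.911 -3.848 0.623
vertex 0.974 -3.003 1.379
vertex 0.242 -2.937 0.513
endloop
endfacet
facet normal -0.194 -0.908 -0.372
outer loop
vertex 1.779 -3.737 -0.101
vertex 0.911 -3.848 0.623
vertex 0.74 -3.391 -0.402
endloop
endfacet
facet normal 0.727 -0.263 -0.634
outer loop
vertex 2.378 -2.823 0.207
vertex 1.779 -3.737 -0.101
vertex 1.646 -2.757 -0.659
endloop
endfacet
facet normal 0.791 0.597 0.134
outer loop
vertex 1.88 -2.369 1.122
vertex 2.378 -2.823 0.207
vertex 1.709 -1.912 0.097
endloop
endfacet
facet normal -0.907 0.415 -0.065
outer loop
vertex -1.355 -2.069 -3.114
vertex -0.83 -1.053 -3.955
vertex -1.563 -2.654 -3.949
endloop
endfacet
facet normal -0.370 -0.715 0.593
outer loop
vertex 0.17 -3.447 -3.825
vertex -1.355 -2.069 -3.114
vertex -1.563 -2.654 -3.949
endloop
endfacet
facet normal -0.907 0.415 -0.065
outer loop
vertex -1.563 -2.654 -3.949
vertex -0.83 -1.053 -3.955
vertex -1.038 -1.638 -4.79
endloop
endfacet
facet normal -0.200 -0.562 -0.803
outer loop
vertex -1.038 -1.638 -4.79
vertex 0.17 -3.447 -3.825
vertex -1.563 -2.654 -3.949
endloop
endfacet
facet normal 0.200 0.562 0.803
outer loop
vertex -1.355 -2.069 -3.114
vertex 0.903 -1.846 -3.831
vertex -0.83 -1.053 -3.955
endloop
endfacet
facet normal -0.370 -0.715 0.593
outer loop
vertex 0.378 -2.862 -2.99
vertex -1.355 -2.069 -3.114
vertex 0.17 -3.447 -3.825
endloop
endfacet
facet normal 0.200 0.562 0.803
outer loop
vertex 0.378 -2.862 -2.99
vertex 0.903 -1.846 -3.831
vertex -1.355 -2.069 -3.114
endloop
endfacet
facet normal 0.370 0.715 -0.593
outer loop
vertex -0.83 -1.053 -3.955
vertex 0.903 -1.846 -3.831
vertex -1.038 -1.638 -4.79
endloop
endfacet
facet normal -0.200 -0.562 -0.803
outer loop
vertex 0.695 -2.431 -4.666
vertex 0.17 -3.447 -3.825
vertex -1.038 -1.638 -4.79
endloop
endfacet
facet normal 0.370 0.715 -0.593
outer loop
vertex -1.038 -1.638 -4.79
vertex 0.903 -1.846 -3.831
vertex 0.695 -2.431 -4.666
endloop
endfacet
facet normal 0.907 -0.415 0.065
outer loop
vertex 0.695 -2.431 -4.666
vertex 0.378 -2.862 -2.99
vertex 0.17 -3.447 -3.825
endloop
endfacet
facet normal 0.907 -0.415 0.065
outer loop
vertex 0.903 -1.846 -3.831
vertex 0.378 -2.862 -2.99
vertex 0.695 -2.431 -4.666
endloop
endfacet

endsolid


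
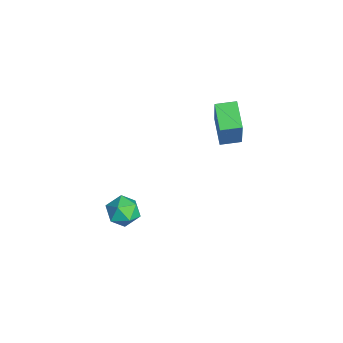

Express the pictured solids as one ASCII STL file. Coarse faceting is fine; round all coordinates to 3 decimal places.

solid 
facet normal -0.829 0.405 -0.385
outer loop
vertex 3.617 -2.214 -2.177
vertex 3.18 -2.611 -1.654
vertex 3.45 -1.891 -1.478
endloop
endfacet
facet normal -0.273 0.847 -0.457
outer loop
vertex 3.617 -2.214 -2.177
vertex 3.45 -1.891 -1.478
vertex 4.174 -1.821 -1.781
endloop
endfacet
facet normal 0.232 0.508 -0.830
outer loop
vertex 3.617 -2.214 -2.177
vertex 4.174 -1.821 -1.781
vertex 4.352 -2.497 -2.145
endloop
endfacet
facet normal -0.012 -0.143 -0.990
outer loop
vertex 3.617 -2.214 -2.177
vertex 4.352 -2.497 -2.145
vertex 3.738 -2.986 -2.067
endloop
endfacet
facet normal -0.668 -0.207 -0.715
outer loop
vertex 3.617 -2.214 -2.177
vertex 3.738 -2.986 -2.067
vertex 3.18 -2.611 -1.654
endloop
endfacet
facet normal -0.014 0.981 0.194
outer loop
vertex 4.174 -1.821 -1.781
vertex 3.45 -1.891 -1.478
vertex 4.082 -1.974 -1.013
endloop
endfacet
facet normal -0.912 0.266 0.311
outer loop
vertex 3.45 -1.891 -1.478
vertex 3.18 -2.611 -1.654
vertex 3.468 -2.463 -0.935
endloop
endfacet
facet normal -0.652 -0.725 -0.223
outer loop
vertex 3.18 -2.611 -1.654
vertex 3.738 -2.986 -2.067
vertex 3.646 -3.139 -1.299
endloop
endfacet
facet normal 0.410 -0.621 -0.668
outer loop
vertex 3.738 -2.986 -2.067
vertex 4.352 -2.497 -2.145
vertex 4.37 -3.069 -1.602
endloop
endfacet
facet normal 0.803 0.432 -0.411
outer loop
vertex 4.352 -2.497 -2.145
vertex 4.174 -1.821 -1.781
vertex 4.64 -2.349 -1.426
endloop
endfacet
facet normal 0.012 0.143 0.990
outer loop
vertex 4.203 -2.746 -0.903
vertex 4.082 -1.974 -1.013
vertex 3.468 -2.463 -0.935
endloop
endfacet
facet normal -0.232 -0.508 0.830
outer loop
vertex 4.203 -2.746 -0.903
vertex 3.468 -2.463 -0.935
vertex 3.646 -3.139 -1.299
endloop
endfacet
facet normal 0.273 -0.847 0.457
outer loop
vertex 4.203 -2.746 -0.903
vertex 3.646 -3.139 -1.299
vertex 4.37 -3.069 -1.602
endloop
endfacet
facet normal 0.829 -0.405 0.385
outer loop
vertex 4.203 -2.746 -0.903
vertex 4.37 -3.069 -1.602
vertex 4.64 -2.349 -1.426
endloop
endfacet
facet normal 0.668 0.207 0.715
outer loop
vertex 4.203 -2.746 -0.903
vertex 4.64 -2.349 -1.426
vertex 4.082 -1.974 -1.013
endloop
endfacet
facet normal -0.410 0.621 0.668
outer loop
vertex 3.468 -2.463 -0.935
vertex 4.082 -1.974 -1.013
vertex 3.45 -1.891 -1.478
endloop
endfacet
facet normal -0.803 -0.432 0.411
outer loop
vertex 3.646 -3.139 -1.299
vertex 3.468 -2.463 -0.935
vertex 3.18 -2.611 -1.654
endloop
endfacet
facet normal 0.014 -0.981 -0.194
outer loop
vertex 4.37 -3.069 -1.602
vertex 3.646 -3.139 -1.299
vertex 3.738 -2.986 -2.067
endloop
endfacet
facet normal 0.912 -0.266 -0.311
outer loop
vertex 4.64 -2.349 -1.426
vertex 4.37 -3.069 -1.602
vertex 4.352 -2.497 -2.145
endloop
endfacet
facet normal 0.652 0.725 0.223
outer loop
vertex 4.082 -1.974 -1.013
vertex 4.64 -2.349 -1.426
vertex 4.174 -1.821 -1.781
endloop
endfacet
facet normal -0.919 0.040 0.393
outer loop
vertex -1.508 2.522 -0.905
vertex -1.436 3.486 -0.835
vertex -2.35 2.73 -2.895
endloop
endfacet
facet normal -0.074 -0.995 -0.073
outer loop
vertex -1.064 2.674 -3.445
vertex -1.508 2.522 -0.905
vertex -2.35 2.73 -2.895
endloop
endfacet
facet normal -0.919 0.040 0.393
outer loop
vertex -2.35 2.73 -2.895
vertex -1.436 3.486 -0.835
vertex -2.278 3.695 -2.824
endloop
endfacet
facet normal -0.388 0.096 -0.917
outer loop
vertex -2.278 3.695 -2.824
vertex -1.064 2.674 -3.445
vertex -2.35 2.73 -2.895
endloop
endfacet
facet normal 0.388 -0.096 0.917
outer loop
vertex -1.508 2.522 -0.905
vertex -0.15 3.43 -1.385
vertex -1.436 3.486 -0.835
endloop
endfacet
facet normal -0.075 -0.995 -0.073
outer loop
vertex -0.222 2.465 -1.456
vertex -1.508 2.522 -0.905
vertex -1.064 2.674 -3.445
endloop
endfacet
facet normal 0.388 -0.096 0.916
outer loop
vertex -0.222 2.465 -1.456
vertex -0.15 3.43 -1.385
vertex -1.508 2.522 -0.905
endloop
endfacet
facet normal 0.075 0.995 0.073
outer loop
vertex -1.436 3.486 -0.835
vertex -0.15 3.43 -1.385
vertex -2.278 3.695 -2.824
endloop
endfacet
facet normal -0.388 0.096 -0.917
outer loop
vertex -0.992 3.638 -3.375
vertex -1.064 2.674 -3.445
vertex -2.278 3.695 -2.824
endloop
endfacet
facet normal 0.075 0.995 0.072
outer loop
vertex -2.278 3.695 -2.824
vertex -0.15 3.43 -1.385
vertex -0.992 3.638 -3.375
endloop
endfacet
facet normal 0.919 -0.040 -0.393
outer loop
vertex -0.992 3.638 -3.375
vertex -0.222 2.465 -1.456
vertex -1.064 2.674 -3.445
endloop
endfacet
facet normal 0.919 -0.040 -0.393
outer loop
vertex -0.15 3.43 -1.385
vertex -0.222 2.465 -1.456
vertex -0.992 3.638 -3.375
endloop
endfacet

endsolid


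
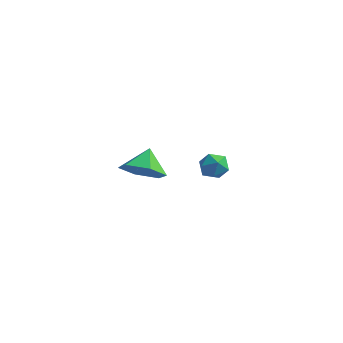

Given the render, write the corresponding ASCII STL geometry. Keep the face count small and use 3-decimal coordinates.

solid 
facet normal 0.116 -0.750 -0.651
outer loop
vertex -2.573 -3.289 2.768
vertex -2.978 -3.952 3.46
vertex -3.599 -3.462 2.784
endloop
endfacet
facet normal -0.165 0.959 -0.229
outer loop
vertex -2.573 -3.289 2.768
vertex -3.599 -3.462 2.784
vertex -3.122 -3.028 4.26
endloop
endfacet
facet normal 0.116 -0.751 -0.650
outer loop
vertex -3.599 -3.462 2.784
vertex -2.978 -3.952 3.46
vertex -4.004 -4.124 3.476
endloop
endfacet
facet normal -0.806 0.585 0.088
outer loop
vertex -3.599 -3.462 2.784
vertex -4.004 -4.124 3.476
vertex -3.122 -3.028 4.26
endloop
endfacet
facet normal 0.116 -0.751 -0.650
outer loop
vertex -4.004 -4.124 3.476
vertex -2.978 -3.952 3.46
vertex -3.383 -4.614 4.152
endloop
endfacet
facet normal -0.709 0.069 0.702
outer loop
vertex -4.004 -4.124 3.476
vertex -3.383 -4.614 4.152
vertex -3.122 -3.028 4.26
endloop
endfacet
facet normal 0.117 -0.751 -0.650
outer loop
vertex -3.383 -4.614 4.152
vertex -2.978 -3.952 3.46
vertex -2.358 -4.441 4.136
endloop
endfacet
facet normal 0.028 -0.072 0.997
outer loop
vertex -3.383 -4.614 4.152
vertex -2.358 -4.441 4.136
vertex -3.122 -3.028 4.26
endloop
endfacet
facet normal 0.117 -0.751 -0.650
outer loop
vertex -2.358 -4.441 4.136
vertex -2.978 -3.952 3.46
vertex -1.953 -3.779 3.444
endloop
endfacet
facet normal 0.668 0.302 0.680
outer loop
vertex -2.358 -4.441 4.136
vertex -1.953 -3.779 3.444
vertex -3.122 -3.028 4.26
endloop
endfacet
facet normal 0.116 -0.750 -0.651
outer loop
vertex -1.953 -3.779 3.444
vertex -2.978 -3.952 3.46
vertex -2.573 -3.289 2.768
endloop
endfacet
facet normal 0.572 0.817 0.068
outer loop
vertex -1.953 -3.779 3.444
vertex -2.573 -3.289 2.768
vertex -3.122 -3.028 4.26
endloop
endfacet
facet normal 0.247 0.074 0.966
outer loop
vertex -2.176 2.225 0.79
vertex -2.812 1.862 0.98
vertex -2.178 1.47 0.848
endloop
endfacet
facet normal 0.830 0.041 0.556
outer loop
vertex -2.176 2.225 0.79
vertex -2.178 1.47 0.848
vertex -1.811 1.804 0.276
endloop
endfacet
facet normal 0.806 0.584 0.094
outer loop
vertex -2.176 2.225 0.79
vertex -1.811 1.804 0.276
vertex -2.219 2.403 0.055
endloop
endfacet
facet normal 0.208 0.953 0.219
outer loop
vertex -2.176 2.225 0.79
vertex -2.219 2.403 0.055
vertex -2.837 2.438 0.49
endloop
endfacet
facet normal -0.138 0.638 0.757
outer loop
vertex -2.176 2.225 0.79
vertex -2.837 2.438 0.49
vertex -2.812 1.862 0.98
endloop
endfacet
facet normal 0.802 -0.568 0.183
outer loop
vertex -1.811 1.804 0.276
vertex -2.178 1.47 0.848
vertex -2.223 1.182 0.15
endloop
endfacet
facet normal -0.140 -0.512 0.847
outer loop
vertex -2.178 1.47 0.848
vertex -2.812 1.862 0.98
vertex -2.841 1.217 0.585
endloop
endfacet
facet normal -0.761 0.401 0.510
outer loop
vertex -2.812 1.862 0.98
vertex -2.837 2.438 0.49
vertex -3.249 1.816 0.364
endloop
endfacet
facet normal -0.203 0.910 -0.362
outer loop
vertex -2.837 2.438 0.49
vertex -2.219 2.403 0.055
vertex -2.882 2.15 -0.208
endloop
endfacet
facet normal 0.764 0.312 -0.565
outer loop
vertex -2.219 2.403 0.055
vertex -1.811 1.804 0.276
vertex -2.248 1.758 -0.34
endloop
endfacet
facet normal -0.208 -0.953 -0.219
outer loop
vertex -2.884 1.395 -0.15
vertex -2.223 1.182 0.15
vertex -2.841 1.217 0.585
endloop
endfacet
facet normal -0.806 -0.584 -0.094
outer loop
vertex -2.884 1.395 -0.15
vertex -2.841 1.217 0.585
vertex -3.249 1.816 0.364
endloop
endfacet
facet normal -0.830 -0.041 -0.556
outer loop
vertex -2.884 1.395 -0.15
vertex -3.249 1.816 0.364
vertex -2.882 2.15 -0.208
endloop
endfacet
facet normal -0.247 -0.074 -0.966
outer loop
vertex -2.884 1.395 -0.15
vertex -2.882 2.15 -0.208
vertex -2.248 1.758 -0.34
endloop
endfacet
facet normal 0.138 -0.638 -0.757
outer loop
vertex -2.884 1.395 -0.15
vertex -2.248 1.758 -0.34
vertex -2.223 1.182 0.15
endloop
endfacet
facet normal 0.203 -0.910 0.362
outer loop
vertex -2.841 1.217 0.585
vertex -2.223 1.182 0.15
vertex -2.178 1.47 0.848
endloop
endfacet
facet normal -0.764 -0.312 0.565
outer loop
vertex -3.249 1.816 0.364
vertex -2.841 1.217 0.585
vertex -2.812 1.862 0.98
endloop
endfacet
facet normal -0.802 0.568 -0.183
outer loop
vertex -2.882 2.15 -0.208
vertex -3.249 1.816 0.364
vertex -2.837 2.438 0.49
endloop
endfacet
facet normal 0.140 0.512 -0.847
outer loop
vertex -2.248 1.758 -0.34
vertex -2.882 2.15 -0.208
vertex -2.219 2.403 0.055
endloop
endfacet
facet normal 0.761 -0.401 -0.510
outer loop
vertex -2.223 1.182 0.15
vertex -2.248 1.758 -0.34
vertex -1.811 1.804 0.276
endloop
endfacet

endsolid


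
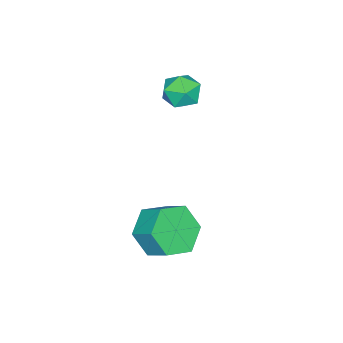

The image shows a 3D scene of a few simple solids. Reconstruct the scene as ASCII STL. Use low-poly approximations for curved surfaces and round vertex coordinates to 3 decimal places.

solid 
facet normal -0.410 0.906 -0.105
outer loop
vertex -2.296 -2.822 0.751
vertex -3.039 -3.165 0.689
vertex -2.747 -2.948 1.424
endloop
endfacet
facet normal 0.180 0.938 0.296
outer loop
vertex -2.296 -2.822 0.751
vertex -2.747 -2.948 1.424
vertex -1.942 -3.106 1.434
endloop
endfacet
facet normal 0.723 0.684 -0.090
outer loop
vertex -2.296 -2.822 0.751
vertex -1.942 -3.106 1.434
vertex -1.736 -3.42 0.705
endloop
endfacet
facet normal 0.469 0.495 -0.731
outer loop
vertex -2.296 -2.822 0.751
vertex -1.736 -3.42 0.705
vertex -2.414 -3.457 0.245
endloop
endfacet
facet normal -0.230 0.632 -0.740
outer loop
vertex -2.296 -2.822 0.751
vertex -2.414 -3.457 0.245
vertex -3.039 -3.165 0.689
endloop
endfacet
facet normal 0.089 0.508 0.857
outer loop
vertex -1.942 -3.106 1.434
vertex -2.747 -2.948 1.424
vertex -2.466 -3.623 1.795
endloop
endfacet
facet normal -0.865 0.456 0.209
outer loop
vertex -2.747 -2.948 1.424
vertex -3.039 -3.165 0.689
vertex -3.144 -3.66 1.335
endloop
endfacet
facet normal -0.575 0.012 -0.818
outer loop
vertex -3.039 -3.165 0.689
vertex -2.414 -3.457 0.245
vertex -2.938 -3.974 0.606
endloop
endfacet
facet normal 0.557 -0.210 -0.804
outer loop
vertex -2.414 -3.457 0.245
vertex -1.736 -3.42 0.705
vertex -2.133 -4.132 0.616
endloop
endfacet
facet normal 0.968 0.097 0.232
outer loop
vertex -1.736 -3.42 0.705
vertex -1.942 -3.106 1.434
vertex -1.841 -3.915 1.351
endloop
endfacet
facet normal -0.469 -0.495 0.731
outer loop
vertex -2.584 -4.258 1.289
vertex -2.466 -3.623 1.795
vertex -3.144 -3.66 1.335
endloop
endfacet
facet normal -0.723 -0.684 0.090
outer loop
vertex -2.584 -4.258 1.289
vertex -3.144 -3.66 1.335
vertex -2.938 -3.974 0.606
endloop
endfacet
facet normal -0.180 -0.938 -0.296
outer loop
vertex -2.584 -4.258 1.289
vertex -2.938 -3.974 0.606
vertex -2.133 -4.132 0.616
endloop
endfacet
facet normal 0.410 -0.906 0.105
outer loop
vertex -2.584 -4.258 1.289
vertex -2.133 -4.132 0.616
vertex -1.841 -3.915 1.351
endloop
endfacet
facet normal 0.230 -0.632 0.740
outer loop
vertex -2.584 -4.258 1.289
vertex -1.841 -3.915 1.351
vertex -2.466 -3.623 1.795
endloop
endfacet
facet normal -0.557 0.210 0.804
outer loop
vertex -3.144 -3.66 1.335
vertex -2.466 -3.623 1.795
vertex -2.747 -2.948 1.424
endloop
endfacet
facet normal -0.968 -0.097 -0.232
outer loop
vertex -2.938 -3.974 0.606
vertex -3.144 -3.66 1.335
vertex -3.039 -3.165 0.689
endloop
endfacet
facet normal -0.089 -0.508 -0.857
outer loop
vertex -2.133 -4.132 0.616
vertex -2.938 -3.974 0.606
vertex -2.414 -3.457 0.245
endloop
endfacet
facet normal 0.865 -0.456 -0.209
outer loop
vertex -1.841 -3.915 1.351
vertex -2.133 -4.132 0.616
vertex -1.736 -3.42 0.705
endloop
endfacet
facet normal 0.575 -0.012 0.818
outer loop
vertex -2.466 -3.623 1.795
vertex -1.841 -3.915 1.351
vertex -1.942 -3.106 1.434
endloop
endfacet
facet normal -0.195 -0.797 -0.572
outer loop
vertex 2.419 -2.168 -3.577
vertex 1.504 -2.314 -3.062
vertex 1.534 -1.701 -3.926
endloop
endfacet
facet normal 0.515 0.414 -0.751
outer loop
vertex 2.419 -2.168 -3.577
vertex 1.534 -1.701 -3.926
vertex 2.631 -1.3 -2.953
endloop
endfacet
facet normal 0.515 0.413 -0.751
outer loop
vertex 2.631 -1.3 -2.953
vertex 1.534 -1.701 -3.926
vertex 1.747 -0.832 -3.302
endloop
endfacet
facet normal 0.195 0.796 0.573
outer loop
vertex 2.631 -1.3 -2.953
vertex 1.747 -0.832 -3.302
vertex 1.716 -1.446 -2.438
endloop
endfacet
facet normal -0.196 -0.797 -0.572
outer loop
vertex 1.534 -1.701 -3.926
vertex 1.504 -2.314 -3.062
vertex 0.619 -1.846 -3.411
endloop
endfacet
facet normal -0.465 0.589 -0.661
outer loop
vertex 1.534 -1.701 -3.926
vertex 0.619 -1.846 -3.411
vertex 1.747 -0.832 -3.302
endloop
endfacet
facet normal -0.465 0.589 -0.661
outer loop
vertex 1.747 -0.832 -3.302
vertex 0.619 -1.846 -3.411
vertex 0.831 -0.978 -2.787
endloop
endfacet
facet normal 0.195 0.796 0.573
outer loop
vertex 1.747 -0.832 -3.302
vertex 0.831 -0.978 -2.787
vertex 1.716 -1.446 -2.438
endloop
endfacet
facet normal -0.195 -0.796 -0.573
outer loop
vertex 0.619 -1.846 -3.411
vertex 1.504 -2.314 -3.062
vertex 0.589 -2.46 -2.547
endloop
endfacet
facet normal -0.980 0.175 0.090
outer loop
vertex 0.619 -1.846 -3.411
vertex 0.589 -2.46 -2.547
vertex 0.831 -0.978 -2.787
endloop
endfacet
facet normal -0.980 0.175 0.090
outer loop
vertex 0.831 -0.978 -2.787
vertex 0.589 -2.46 -2.547
vertex 0.801 -1.592 -1.923
endloop
endfacet
facet normal 0.195 0.796 0.573
outer loop
vertex 0.831 -0.978 -2.787
vertex 0.801 -1.592 -1.923
vertex 1.716 -1.446 -2.438
endloop
endfacet
facet normal -0.195 -0.796 -0.573
outer loop
vertex 0.589 -2.46 -2.547
vertex 1.504 -2.314 -3.062
vertex 1.473 -2.928 -2.198
endloop
endfacet
facet normal -0.515 -0.414 0.751
outer loop
vertex 0.589 -2.46 -2.547
vertex 1.473 -2.928 -2.198
vertex 0.801 -1.592 -1.923
endloop
endfacet
facet normal -0.514 -0.413 0.751
outer loop
vertex 0.801 -1.592 -1.923
vertex 1.473 -2.928 -2.198
vertex 1.686 -2.059 -1.574
endloop
endfacet
facet normal 0.195 0.797 0.572
outer loop
vertex 0.801 -1.592 -1.923
vertex 1.686 -2.059 -1.574
vertex 1.716 -1.446 -2.438
endloop
endfacet
facet normal -0.195 -0.796 -0.573
outer loop
vertex 1.473 -2.928 -2.198
vertex 1.504 -2.314 -3.062
vertex 2.389 -2.782 -2.713
endloop
endfacet
facet normal 0.465 -0.589 0.661
outer loop
vertex 1.473 -2.928 -2.198
vertex 2.389 -2.782 -2.713
vertex 1.686 -2.059 -1.574
endloop
endfacet
facet normal 0.465 -0.589 0.661
outer loop
vertex 1.686 -2.059 -1.574
vertex 2.389 -2.782 -2.713
vertex 2.601 -1.914 -2.089
endloop
endfacet
facet normal 0.196 0.797 0.572
outer loop
vertex 1.686 -2.059 -1.574
vertex 2.601 -1.914 -2.089
vertex 1.716 -1.446 -2.438
endloop
endfacet
facet normal -0.195 -0.796 -0.573
outer loop
vertex 2.389 -2.782 -2.713
vertex 1.504 -2.314 -3.062
vertex 2.419 -2.168 -3.577
endloop
endfacet
facet normal 0.980 -0.175 -0.090
outer loop
vertex 2.389 -2.782 -2.713
vertex 2.419 -2.168 -3.577
vertex 2.601 -1.914 -2.089
endloop
endfacet
facet normal 0.980 -0.175 -0.090
outer loop
vertex 2.601 -1.914 -2.089
vertex 2.419 -2.168 -3.577
vertex 2.631 -1.3 -2.953
endloop
endfacet
facet normal 0.195 0.796 0.573
outer loop
vertex 2.601 -1.914 -2.089
vertex 2.631 -1.3 -2.953
vertex 1.716 -1.446 -2.438
endloop
endfacet

endsolid


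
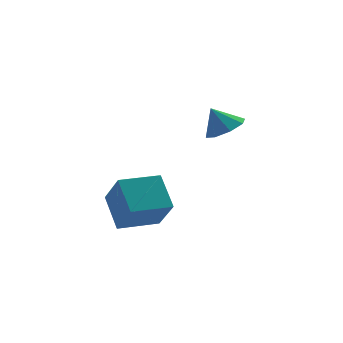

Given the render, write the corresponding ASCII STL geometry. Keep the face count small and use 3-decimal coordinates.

solid 
facet normal -0.994 0.065 0.085
outer loop
vertex -4.833 0.121 -1.906
vertex -4.642 1.64 -0.832
vertex -4.897 1.286 -3.542
endloop
endfacet
facet normal -0.102 -0.812 -0.574
outer loop
vertex -2.958 1.16 -3.708
vertex -4.833 0.121 -1.906
vertex -4.897 1.286 -3.542
endloop
endfacet
facet normal -0.994 0.065 0.085
outer loop
vertex -4.897 1.286 -3.542
vertex -4.642 1.64 -0.832
vertex -4.706 2.805 -2.469
endloop
endfacet
facet normal -0.032 0.579 -0.814
outer loop
vertex -4.706 2.805 -2.469
vertex -2.958 1.16 -3.708
vertex -4.897 1.286 -3.542
endloop
endfacet
facet normal 0.032 -0.580 0.814
outer loop
vertex -4.833 0.121 -1.906
vertex -2.703 1.514 -0.998
vertex -4.642 1.64 -0.832
endloop
endfacet
facet normal -0.102 -0.812 -0.574
outer loop
vertex -2.894 -0.005 -2.071
vertex -4.833 0.121 -1.906
vertex -2.958 1.16 -3.708
endloop
endfacet
facet normal 0.032 -0.579 0.814
outer loop
vertex -2.894 -0.005 -2.071
vertex -2.703 1.514 -0.998
vertex -4.833 0.121 -1.906
endloop
endfacet
facet normal 0.102 0.812 0.574
outer loop
vertex -4.642 1.64 -0.832
vertex -2.703 1.514 -0.998
vertex -4.706 2.805 -2.469
endloop
endfacet
facet normal -0.032 0.580 -0.814
outer loop
vertex -2.767 2.679 -2.634
vertex -2.958 1.16 -3.708
vertex -4.706 2.805 -2.469
endloop
endfacet
facet normal 0.102 0.812 0.574
outer loop
vertex -4.706 2.805 -2.469
vertex -2.703 1.514 -0.998
vertex -2.767 2.679 -2.634
endloop
endfacet
facet normal 0.994 -0.065 -0.085
outer loop
vertex -2.767 2.679 -2.634
vertex -2.894 -0.005 -2.071
vertex -2.958 1.16 -3.708
endloop
endfacet
facet normal 0.994 -0.065 -0.085
outer loop
vertex -2.703 1.514 -0.998
vertex -2.894 -0.005 -2.071
vertex -2.767 2.679 -2.634
endloop
endfacet
facet normal 0.348 -0.394 -0.851
outer loop
vertex -0.268 -1.111 2.745
vertex -0.685 -0.414 2.252
vertex 0.167 -0.535 2.656
endloop
endfacet
facet normal 0.389 -0.153 0.908
outer loop
vertex -0.268 -1.111 2.745
vertex 0.167 -0.535 2.656
vertex -1.115 0.074 3.308
endloop
endfacet
facet normal 0.347 -0.394 -0.851
outer loop
vertex 0.167 -0.535 2.656
vertex -0.685 -0.414 2.252
vertex 0.103 0.112 2.33
endloop
endfacet
facet normal 0.561 0.416 0.715
outer loop
vertex 0.167 -0.535 2.656
vertex 0.103 0.112 2.33
vertex -1.115 0.074 3.308
endloop
endfacet
facet normal 0.347 -0.393 -0.851
outer loop
vertex 0.103 0.112 2.33
vertex -0.685 -0.414 2.252
vertex -0.423 0.451 1.959
endloop
endfacet
facet normal 0.287 0.874 0.392
outer loop
vertex 0.103 0.112 2.33
vertex -0.423 0.451 1.959
vertex -1.115 0.074 3.308
endloop
endfacet
facet normal 0.347 -0.393 -0.851
outer loop
vertex -0.423 0.451 1.959
vertex -0.685 -0.414 2.252
vertex -1.102 0.283 1.76
endloop
endfacet
facet normal -0.273 0.954 0.126
outer loop
vertex -0.423 0.451 1.959
vertex -1.102 0.283 1.76
vertex -1.115 0.074 3.308
endloop
endfacet
facet normal 0.347 -0.393 -0.851
outer loop
vertex -1.102 0.283 1.76
vertex -0.685 -0.414 2.252
vertex -1.536 -0.293 1.849
endloop
endfacet
facet normal -0.791 0.607 0.075
outer loop
vertex -1.102 0.283 1.76
vertex -1.536 -0.293 1.849
vertex -1.115 0.074 3.308
endloop
endfacet
facet normal 0.347 -0.393 -0.851
outer loop
vertex -1.536 -0.293 1.849
vertex -0.685 -0.414 2.252
vertex -1.472 -0.94 2.174
endloop
endfacet
facet normal -0.963 0.039 0.268
outer loop
vertex -1.536 -0.293 1.849
vertex -1.472 -0.94 2.174
vertex -1.115 0.074 3.308
endloop
endfacet
facet normal 0.347 -0.394 -0.851
outer loop
vertex -1.472 -0.94 2.174
vertex -0.685 -0.414 2.252
vertex -0.947 -1.279 2.545
endloop
endfacet
facet normal -0.689 -0.419 0.592
outer loop
vertex -1.472 -0.94 2.174
vertex -0.947 -1.279 2.545
vertex -1.115 0.074 3.308
endloop
endfacet
facet normal 0.348 -0.394 -0.851
outer loop
vertex -0.947 -1.279 2.545
vertex -0.685 -0.414 2.252
vertex -0.268 -1.111 2.745
endloop
endfacet
facet normal -0.129 -0.499 0.857
outer loop
vertex -0.947 -1.279 2.545
vertex -0.268 -1.111 2.745
vertex -1.115 0.074 3.308
endloop
endfacet

endsolid


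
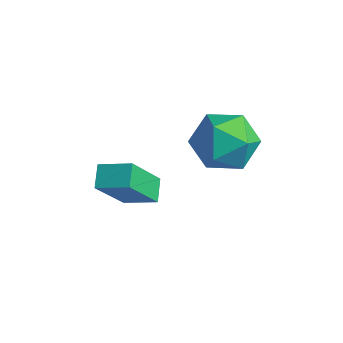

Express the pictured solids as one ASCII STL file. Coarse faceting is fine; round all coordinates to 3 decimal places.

solid 
facet normal 0.386 0.097 0.917
outer loop
vertex 1.037 3.237 1.733
vertex 1.004 2.047 1.873
vertex 1.978 2.569 1.408
endloop
endfacet
facet normal 0.611 0.622 0.490
outer loop
vertex 1.037 3.237 1.733
vertex 1.978 2.569 1.408
vertex 1.616 3.474 0.71
endloop
endfacet
facet normal 0.037 0.969 0.245
outer loop
vertex 1.037 3.237 1.733
vertex 1.616 3.474 0.71
vertex 0.418 3.511 0.743
endloop
endfacet
facet normal -0.543 0.658 0.522
outer loop
vertex 1.037 3.237 1.733
vertex 0.418 3.511 0.743
vertex 0.04 2.63 1.462
endloop
endfacet
facet normal -0.327 0.119 0.937
outer loop
vertex 1.037 3.237 1.733
vertex 0.04 2.63 1.462
vertex 1.004 2.047 1.873
endloop
endfacet
facet normal 0.943 0.325 -0.068
outer loop
vertex 1.616 3.474 0.71
vertex 1.978 2.569 1.408
vertex 1.94 2.43 0.218
endloop
endfacet
facet normal 0.579 -0.524 0.624
outer loop
vertex 1.978 2.569 1.408
vertex 1.004 2.047 1.873
vertex 1.562 1.549 0.937
endloop
endfacet
facet normal -0.575 -0.488 0.657
outer loop
vertex 1.004 2.047 1.873
vertex 0.04 2.63 1.462
vertex 0.364 1.586 0.97
endloop
endfacet
facet normal -0.923 0.384 -0.015
outer loop
vertex 0.04 2.63 1.462
vertex 0.418 3.511 0.743
vertex 0.002 2.491 0.272
endloop
endfacet
facet normal 0.015 0.886 -0.463
outer loop
vertex 0.418 3.511 0.743
vertex 1.616 3.474 0.71
vertex 0.976 3.013 -0.193
endloop
endfacet
facet normal 0.543 -0.658 -0.522
outer loop
vertex 0.943 1.823 -0.053
vertex 1.94 2.43 0.218
vertex 1.562 1.549 0.937
endloop
endfacet
facet normal -0.037 -0.969 -0.245
outer loop
vertex 0.943 1.823 -0.053
vertex 1.562 1.549 0.937
vertex 0.364 1.586 0.97
endloop
endfacet
facet normal -0.611 -0.622 -0.490
outer loop
vertex 0.943 1.823 -0.053
vertex 0.364 1.586 0.97
vertex 0.002 2.491 0.272
endloop
endfacet
facet normal -0.386 -0.097 -0.917
outer loop
vertex 0.943 1.823 -0.053
vertex 0.002 2.491 0.272
vertex 0.976 3.013 -0.193
endloop
endfacet
facet normal 0.327 -0.119 -0.937
outer loop
vertex 0.943 1.823 -0.053
vertex 0.976 3.013 -0.193
vertex 1.94 2.43 0.218
endloop
endfacet
facet normal 0.923 -0.384 0.015
outer loop
vertex 1.562 1.549 0.937
vertex 1.94 2.43 0.218
vertex 1.978 2.569 1.408
endloop
endfacet
facet normal -0.015 -0.886 0.463
outer loop
vertex 0.364 1.586 0.97
vertex 1.562 1.549 0.937
vertex 1.004 2.047 1.873
endloop
endfacet
facet normal -0.943 -0.325 0.068
outer loop
vertex 0.002 2.491 0.272
vertex 0.364 1.586 0.97
vertex 0.04 2.63 1.462
endloop
endfacet
facet normal -0.579 0.524 -0.624
outer loop
vertex 0.976 3.013 -0.193
vertex 0.002 2.491 0.272
vertex 0.418 3.511 0.743
endloop
endfacet
facet normal 0.575 0.488 -0.657
outer loop
vertex 1.94 2.43 0.218
vertex 0.976 3.013 -0.193
vertex 1.616 3.474 0.71
endloop
endfacet
facet normal -0.805 -0.513 -0.299
outer loop
vertex -0.246 -1.59 0.229
vertex -0.758 -1.048 0.677
vertex -0.407 -0.362 -1.442
endloop
endfacet
facet normal 0.589 -0.623 -0.515
outer loop
vertex 0.518 0.228 -1.097
vertex -0.246 -1.59 0.229
vertex -0.407 -0.362 -1.442
endloop
endfacet
facet normal -0.805 -0.512 -0.299
outer loop
vertex -0.407 -0.362 -1.442
vertex -0.758 -1.048 0.677
vertex -0.919 0.181 -0.994
endloop
endfacet
facet normal -0.077 0.590 -0.803
outer loop
vertex -0.919 0.181 -0.994
vertex 0.518 0.228 -1.097
vertex -0.407 -0.362 -1.442
endloop
endfacet
facet normal 0.077 -0.591 0.803
outer loop
vertex -0.246 -1.59 0.229
vertex 0.167 -0.458 1.022
vertex -0.758 -1.048 0.677
endloop
endfacet
facet normal 0.589 -0.623 -0.515
outer loop
vertex 0.679 -1.001 0.574
vertex -0.246 -1.59 0.229
vertex 0.518 0.228 -1.097
endloop
endfacet
facet normal 0.076 -0.591 0.803
outer loop
vertex 0.679 -1.001 0.574
vertex 0.167 -0.458 1.022
vertex -0.246 -1.59 0.229
endloop
endfacet
facet normal -0.589 0.623 0.515
outer loop
vertex -0.758 -1.048 0.677
vertex 0.167 -0.458 1.022
vertex -0.919 0.181 -0.994
endloop
endfacet
facet normal -0.077 0.591 -0.803
outer loop
vertex 0.006 0.77 -0.649
vertex 0.518 0.228 -1.097
vertex -0.919 0.181 -0.994
endloop
endfacet
facet normal -0.589 0.623 0.515
outer loop
vertex -0.919 0.181 -0.994
vertex 0.167 -0.458 1.022
vertex 0.006 0.77 -0.649
endloop
endfacet
facet normal 0.805 0.513 0.299
outer loop
vertex 0.006 0.77 -0.649
vertex 0.679 -1.001 0.574
vertex 0.518 0.228 -1.097
endloop
endfacet
facet normal 0.805 0.512 0.299
outer loop
vertex 0.167 -0.458 1.022
vertex 0.679 -1.001 0.574
vertex 0.006 0.77 -0.649
endloop
endfacet

endsolid
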